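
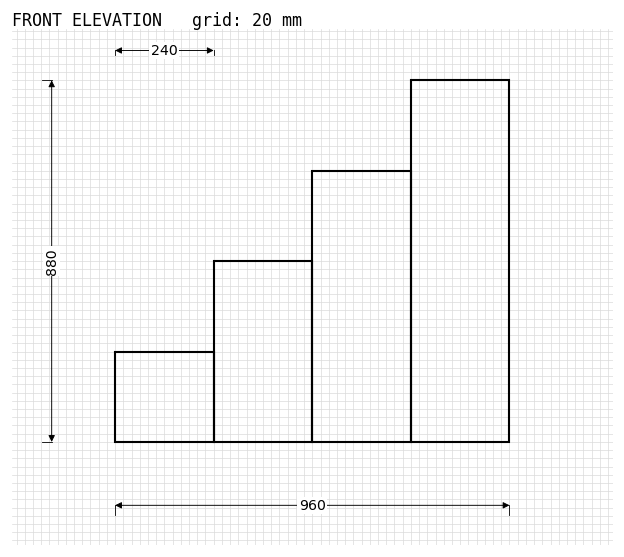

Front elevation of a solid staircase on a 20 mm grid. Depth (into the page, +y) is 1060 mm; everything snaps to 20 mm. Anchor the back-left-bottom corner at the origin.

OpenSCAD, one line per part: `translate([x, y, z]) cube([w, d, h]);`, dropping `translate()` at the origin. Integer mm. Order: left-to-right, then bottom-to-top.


cube([240, 1060, 220]);
translate([240, 0, 0]) cube([240, 1060, 440]);
translate([480, 0, 0]) cube([240, 1060, 660]);
translate([720, 0, 0]) cube([240, 1060, 880]);


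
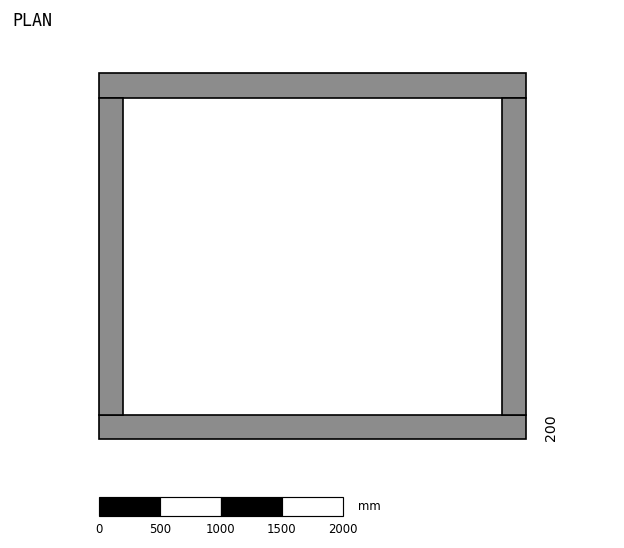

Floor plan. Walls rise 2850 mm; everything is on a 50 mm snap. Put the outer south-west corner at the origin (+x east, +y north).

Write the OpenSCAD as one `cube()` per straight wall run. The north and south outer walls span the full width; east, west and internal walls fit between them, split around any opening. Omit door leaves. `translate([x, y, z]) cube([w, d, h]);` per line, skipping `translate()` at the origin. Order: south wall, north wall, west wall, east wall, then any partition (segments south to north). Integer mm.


cube([3500, 200, 2850]);
translate([0, 2800, 0]) cube([3500, 200, 2850]);
translate([0, 200, 0]) cube([200, 2600, 2850]);
translate([3300, 200, 0]) cube([200, 2600, 2850]);


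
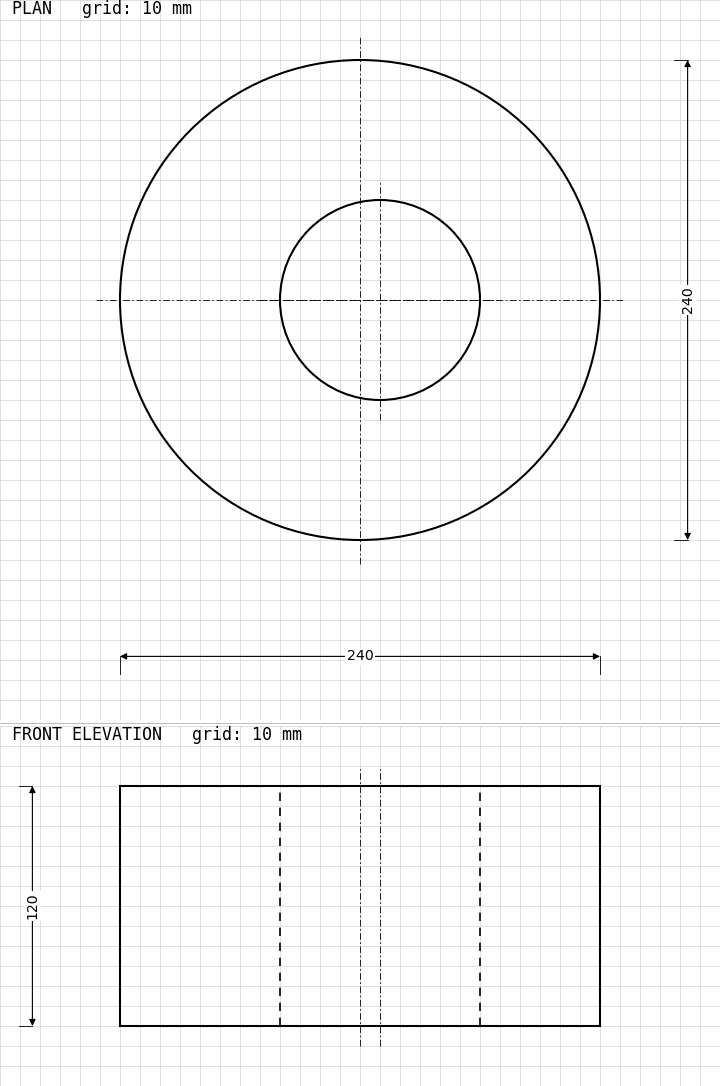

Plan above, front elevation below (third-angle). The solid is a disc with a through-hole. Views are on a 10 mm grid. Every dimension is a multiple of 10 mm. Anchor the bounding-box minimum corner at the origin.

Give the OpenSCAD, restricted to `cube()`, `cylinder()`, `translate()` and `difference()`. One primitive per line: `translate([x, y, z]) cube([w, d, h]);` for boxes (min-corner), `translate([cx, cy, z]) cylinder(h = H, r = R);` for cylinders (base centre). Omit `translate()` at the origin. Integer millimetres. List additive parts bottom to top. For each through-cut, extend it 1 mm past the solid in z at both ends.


difference() {
  translate([120, 120, 0]) cylinder(h = 120, r = 120);
  translate([130, 120, -1]) cylinder(h = 122, r = 50);
}


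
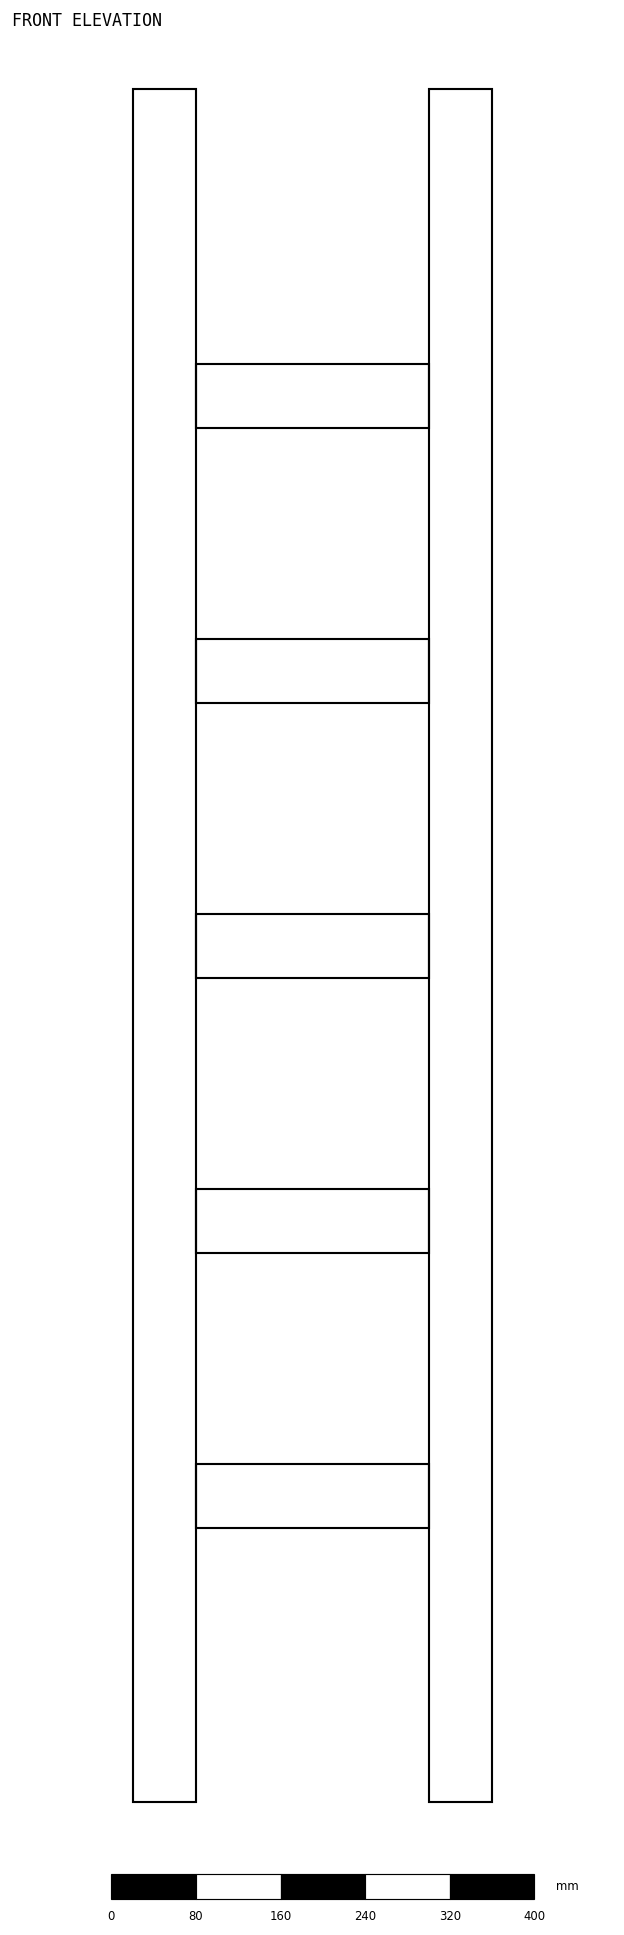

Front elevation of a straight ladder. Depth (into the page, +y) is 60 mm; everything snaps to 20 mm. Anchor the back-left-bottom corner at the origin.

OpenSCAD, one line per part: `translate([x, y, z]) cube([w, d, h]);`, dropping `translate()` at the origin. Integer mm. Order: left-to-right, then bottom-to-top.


cube([60, 60, 1620]);
translate([60, 0, 260]) cube([220, 60, 60]);
translate([60, 0, 520]) cube([220, 60, 60]);
translate([60, 0, 780]) cube([220, 60, 60]);
translate([60, 0, 1040]) cube([220, 60, 60]);
translate([60, 0, 1300]) cube([220, 60, 60]);
translate([280, 0, 0]) cube([60, 60, 1620]);


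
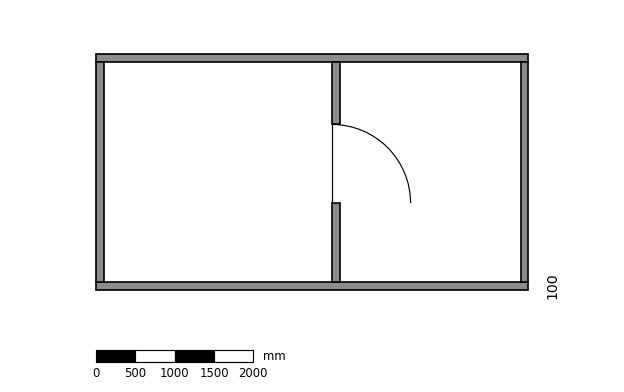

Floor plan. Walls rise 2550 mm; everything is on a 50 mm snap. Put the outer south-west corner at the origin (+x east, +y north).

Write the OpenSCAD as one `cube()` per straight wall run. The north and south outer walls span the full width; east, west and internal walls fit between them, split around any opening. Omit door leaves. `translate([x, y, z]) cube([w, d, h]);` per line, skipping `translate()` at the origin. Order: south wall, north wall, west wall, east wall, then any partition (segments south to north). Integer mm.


cube([5500, 100, 2550]);
translate([0, 2900, 0]) cube([5500, 100, 2550]);
translate([0, 100, 0]) cube([100, 2800, 2550]);
translate([5400, 100, 0]) cube([100, 2800, 2550]);
translate([3000, 100, 0]) cube([100, 1000, 2550]);
translate([3000, 2100, 0]) cube([100, 800, 2550]);


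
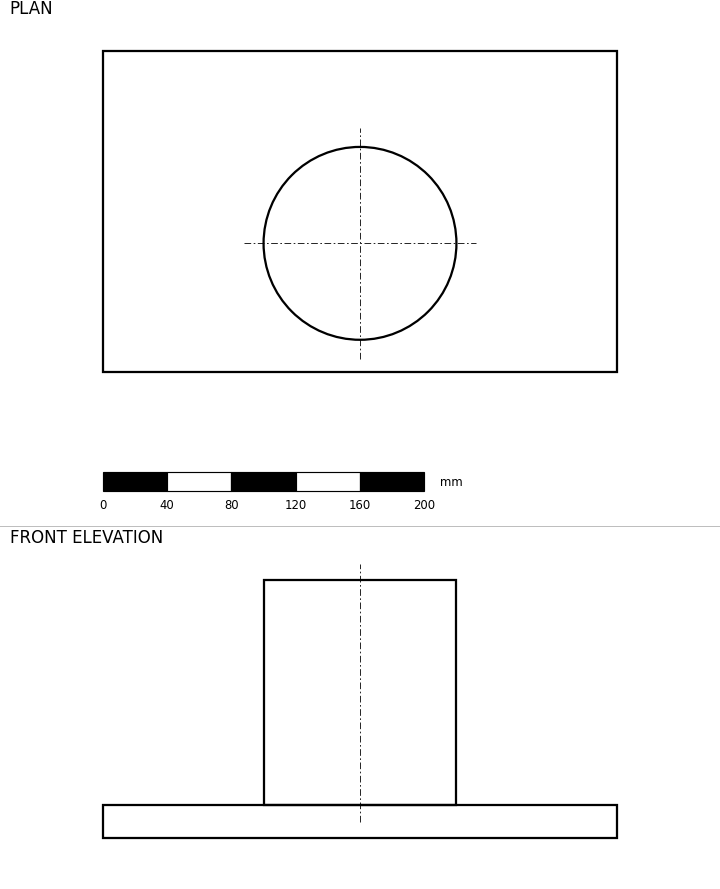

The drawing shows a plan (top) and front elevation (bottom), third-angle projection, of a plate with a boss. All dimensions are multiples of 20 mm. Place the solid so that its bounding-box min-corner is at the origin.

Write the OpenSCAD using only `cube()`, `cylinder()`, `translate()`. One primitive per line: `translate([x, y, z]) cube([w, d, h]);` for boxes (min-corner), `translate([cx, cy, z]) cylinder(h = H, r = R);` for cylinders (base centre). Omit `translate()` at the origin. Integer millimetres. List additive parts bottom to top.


cube([320, 200, 20]);
translate([160, 80, 20]) cylinder(h = 140, r = 60);


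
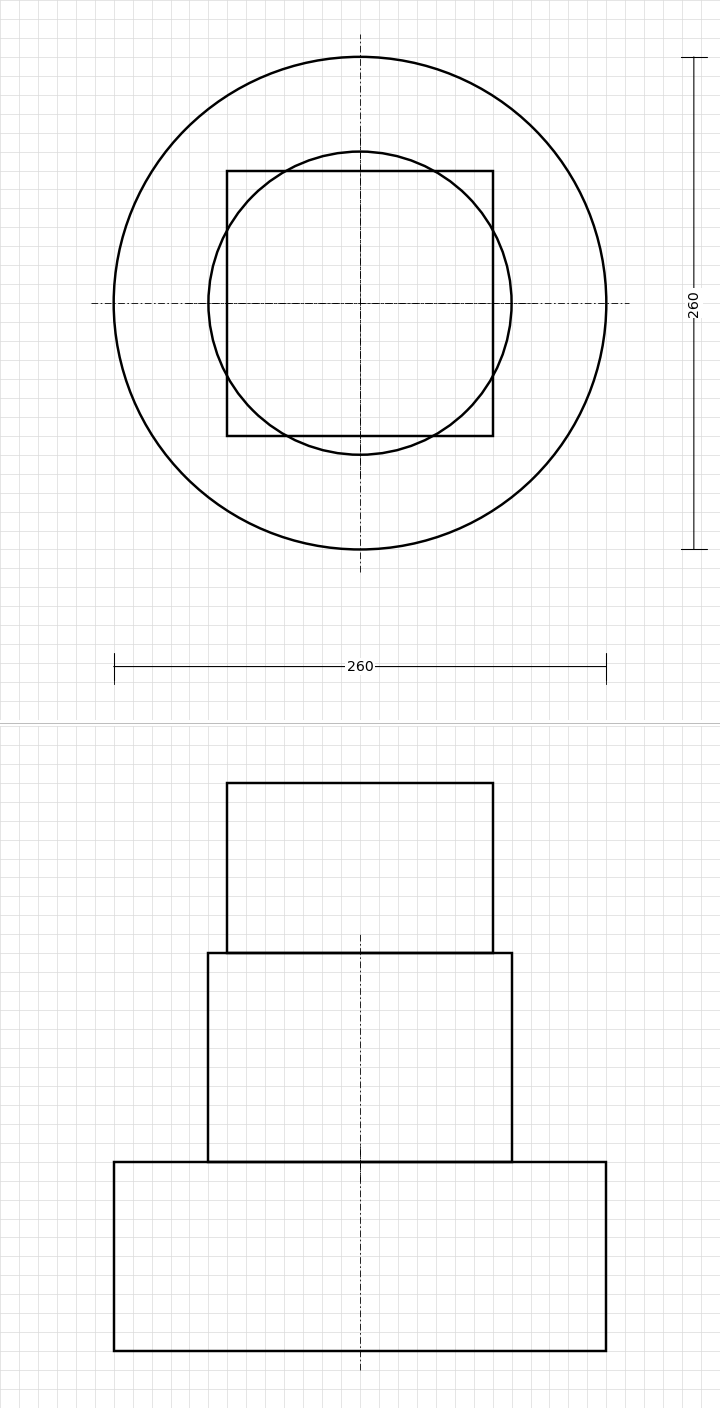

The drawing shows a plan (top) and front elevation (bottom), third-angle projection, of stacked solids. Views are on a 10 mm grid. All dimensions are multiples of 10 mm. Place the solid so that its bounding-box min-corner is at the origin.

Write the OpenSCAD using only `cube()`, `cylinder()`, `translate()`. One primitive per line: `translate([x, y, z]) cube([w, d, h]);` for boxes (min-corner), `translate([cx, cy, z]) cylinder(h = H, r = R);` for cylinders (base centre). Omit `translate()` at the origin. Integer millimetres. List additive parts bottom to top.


translate([130, 130, 0]) cylinder(h = 100, r = 130);
translate([130, 130, 100]) cylinder(h = 110, r = 80);
translate([60, 60, 210]) cube([140, 140, 90]);


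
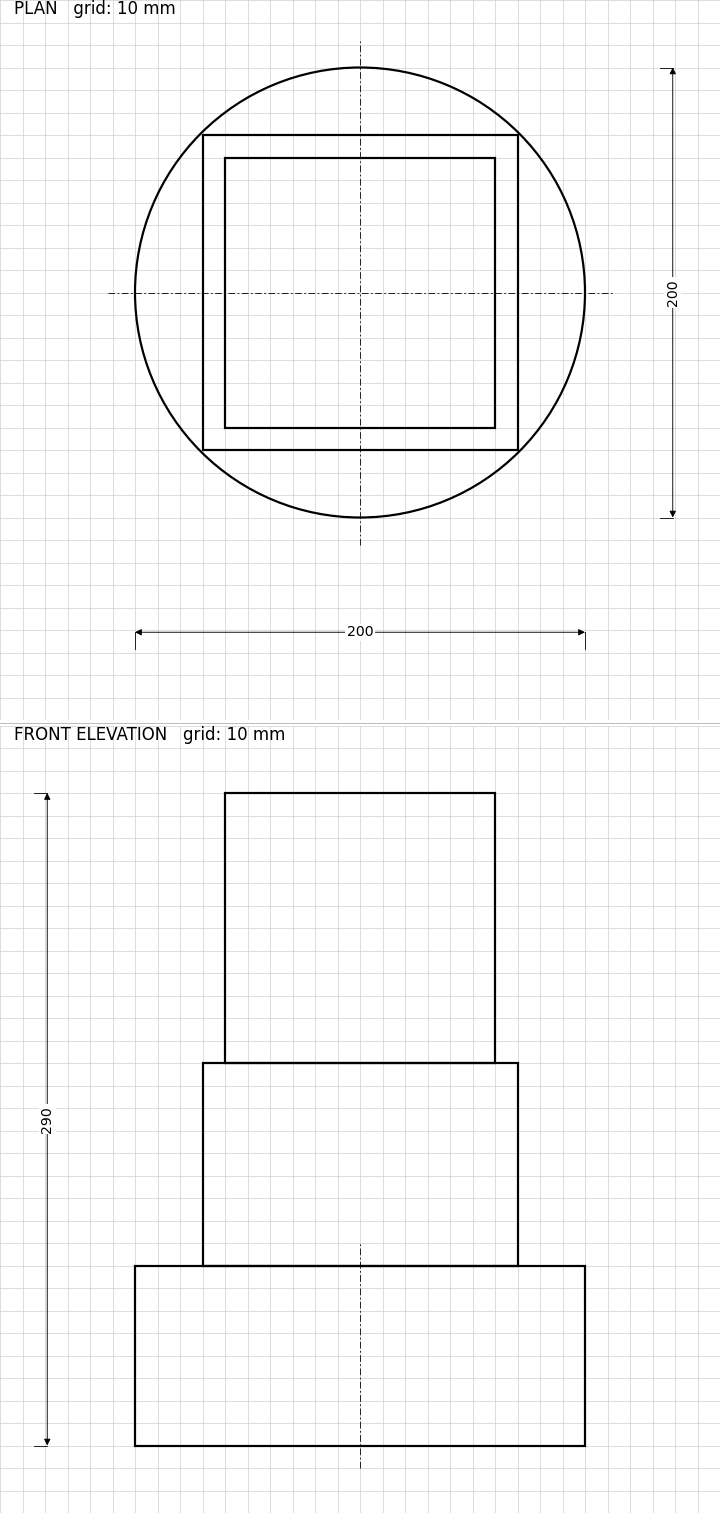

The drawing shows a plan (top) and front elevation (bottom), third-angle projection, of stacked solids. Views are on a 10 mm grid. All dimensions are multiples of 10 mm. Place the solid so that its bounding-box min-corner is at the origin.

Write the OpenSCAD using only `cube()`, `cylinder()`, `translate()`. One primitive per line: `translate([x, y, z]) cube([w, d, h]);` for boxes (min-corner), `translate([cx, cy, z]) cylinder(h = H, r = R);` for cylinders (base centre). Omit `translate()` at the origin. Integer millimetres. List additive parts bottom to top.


translate([100, 100, 0]) cylinder(h = 80, r = 100);
translate([30, 30, 80]) cube([140, 140, 90]);
translate([40, 40, 170]) cube([120, 120, 120]);


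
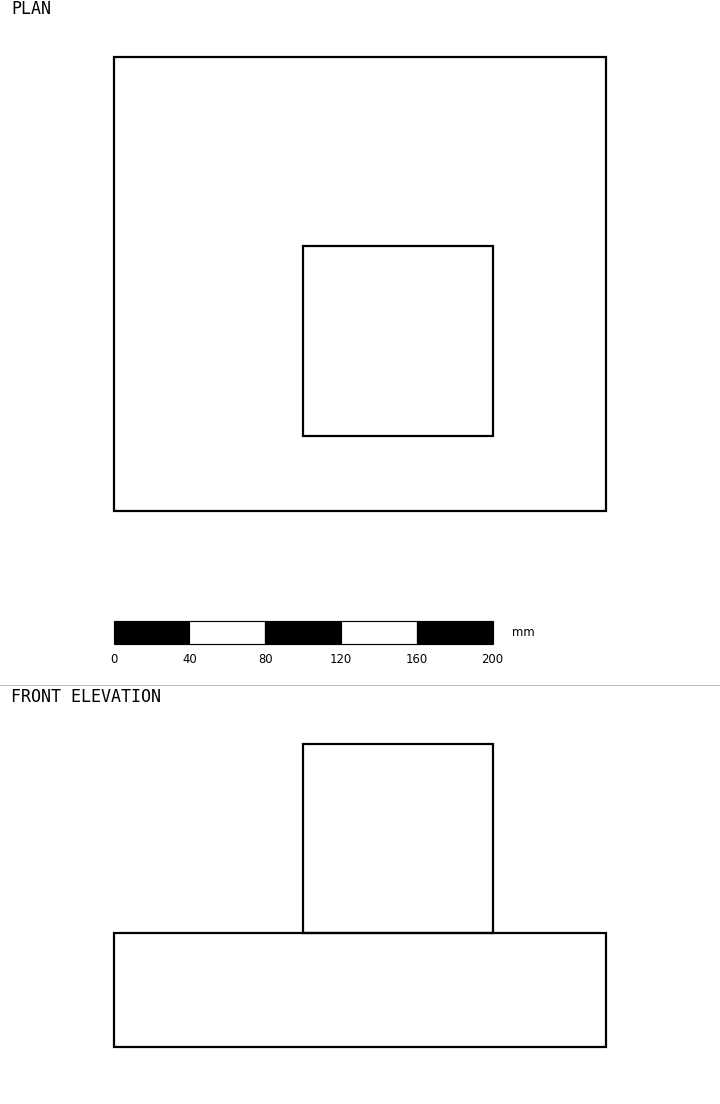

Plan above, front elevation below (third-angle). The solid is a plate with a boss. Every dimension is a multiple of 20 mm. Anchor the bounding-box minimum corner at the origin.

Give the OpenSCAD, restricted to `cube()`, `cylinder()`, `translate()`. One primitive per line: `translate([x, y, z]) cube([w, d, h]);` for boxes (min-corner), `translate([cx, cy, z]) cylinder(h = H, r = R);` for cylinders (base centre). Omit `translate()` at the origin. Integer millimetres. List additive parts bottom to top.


cube([260, 240, 60]);
translate([100, 40, 60]) cube([100, 100, 100]);


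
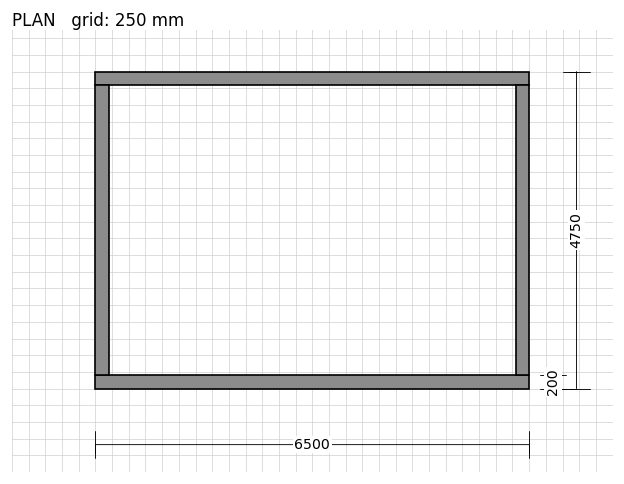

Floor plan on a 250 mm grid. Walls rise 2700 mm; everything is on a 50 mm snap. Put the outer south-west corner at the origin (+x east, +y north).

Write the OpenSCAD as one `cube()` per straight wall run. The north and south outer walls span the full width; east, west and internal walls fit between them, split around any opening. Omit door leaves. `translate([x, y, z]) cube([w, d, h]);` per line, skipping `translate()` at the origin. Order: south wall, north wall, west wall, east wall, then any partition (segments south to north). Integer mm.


cube([6500, 200, 2700]);
translate([0, 4550, 0]) cube([6500, 200, 2700]);
translate([0, 200, 0]) cube([200, 4350, 2700]);
translate([6300, 200, 0]) cube([200, 4350, 2700]);


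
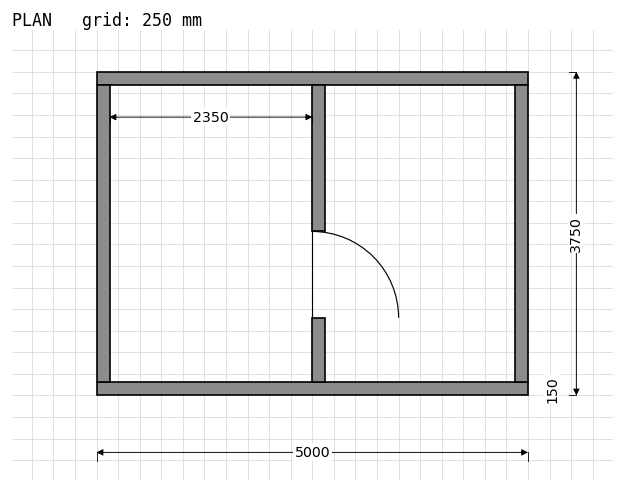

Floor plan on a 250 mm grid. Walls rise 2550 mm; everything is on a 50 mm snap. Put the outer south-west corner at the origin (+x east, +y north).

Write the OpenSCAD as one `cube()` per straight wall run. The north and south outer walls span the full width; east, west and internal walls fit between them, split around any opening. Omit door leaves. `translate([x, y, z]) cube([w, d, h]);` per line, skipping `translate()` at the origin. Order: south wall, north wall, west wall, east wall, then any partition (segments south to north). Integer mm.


cube([5000, 150, 2550]);
translate([0, 3600, 0]) cube([5000, 150, 2550]);
translate([0, 150, 0]) cube([150, 3450, 2550]);
translate([4850, 150, 0]) cube([150, 3450, 2550]);
translate([2500, 150, 0]) cube([150, 750, 2550]);
translate([2500, 1900, 0]) cube([150, 1700, 2550]);


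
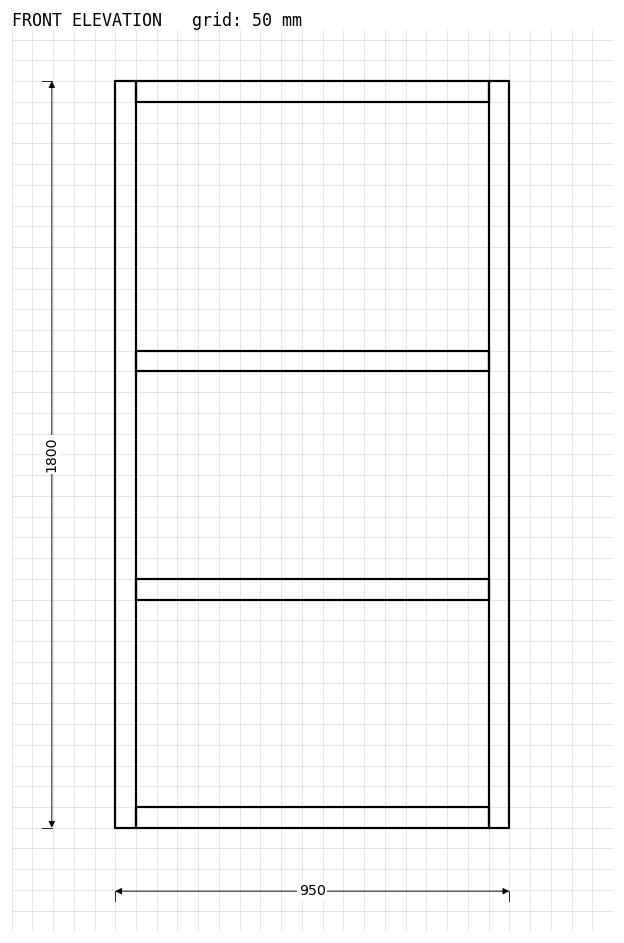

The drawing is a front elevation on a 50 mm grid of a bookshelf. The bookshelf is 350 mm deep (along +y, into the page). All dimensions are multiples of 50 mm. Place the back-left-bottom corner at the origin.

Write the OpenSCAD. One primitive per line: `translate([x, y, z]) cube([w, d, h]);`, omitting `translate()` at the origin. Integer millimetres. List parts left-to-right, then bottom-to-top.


cube([50, 350, 1800]);
translate([50, 0, 0]) cube([850, 350, 50]);
translate([50, 0, 550]) cube([850, 350, 50]);
translate([50, 0, 1100]) cube([850, 350, 50]);
translate([50, 0, 1750]) cube([850, 350, 50]);
translate([900, 0, 0]) cube([50, 350, 1800]);


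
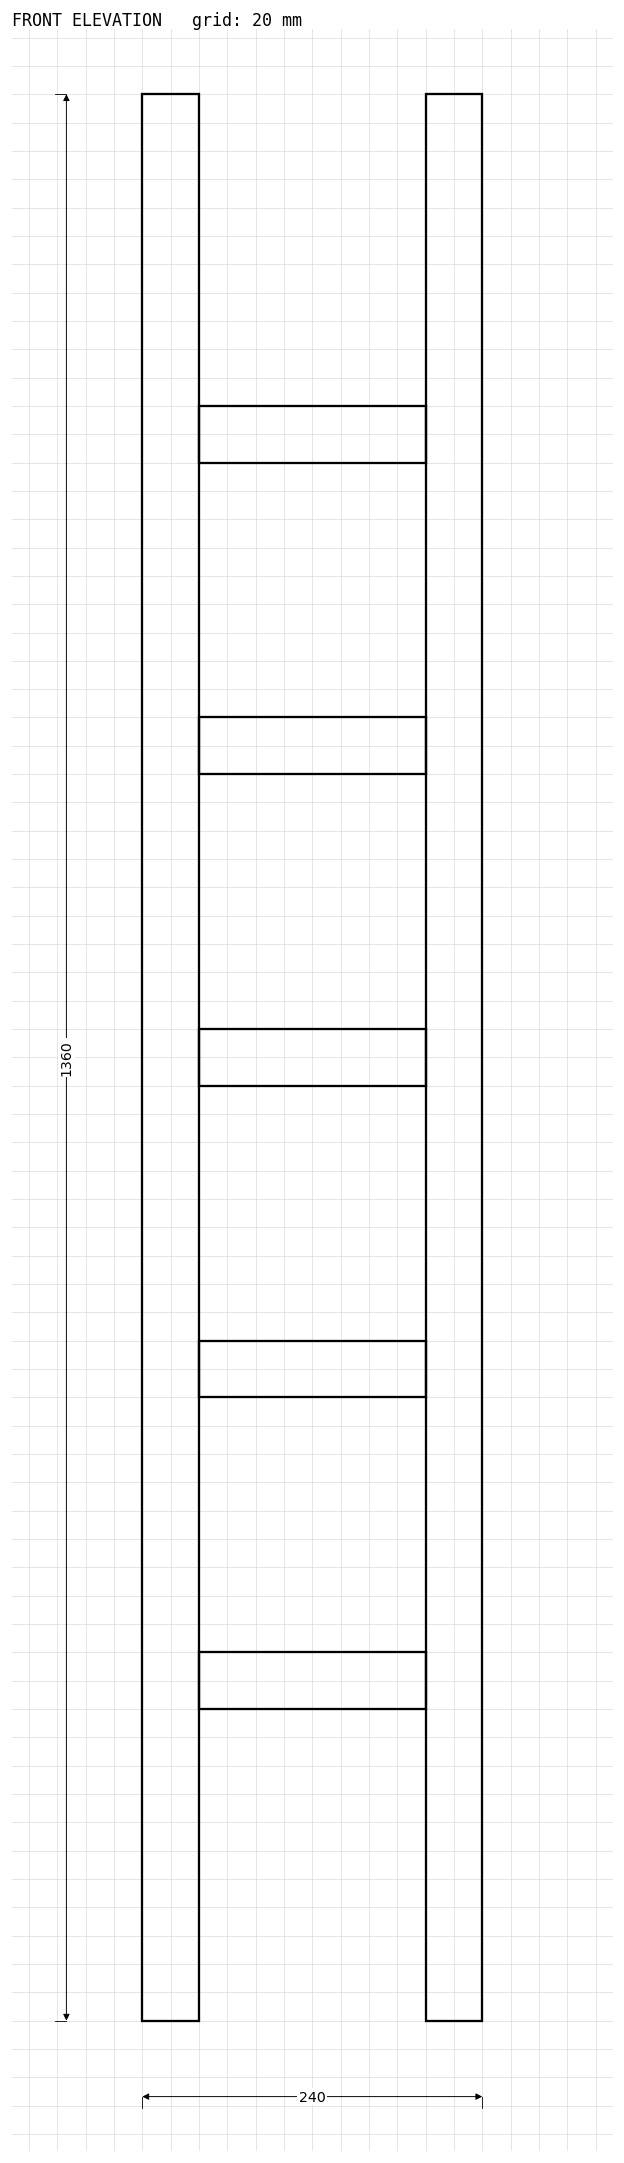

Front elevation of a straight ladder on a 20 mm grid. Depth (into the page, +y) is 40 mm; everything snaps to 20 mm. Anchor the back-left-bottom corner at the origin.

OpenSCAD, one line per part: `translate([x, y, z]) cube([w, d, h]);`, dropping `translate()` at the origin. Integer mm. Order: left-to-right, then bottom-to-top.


cube([40, 40, 1360]);
translate([40, 0, 220]) cube([160, 40, 40]);
translate([40, 0, 440]) cube([160, 40, 40]);
translate([40, 0, 660]) cube([160, 40, 40]);
translate([40, 0, 880]) cube([160, 40, 40]);
translate([40, 0, 1100]) cube([160, 40, 40]);
translate([200, 0, 0]) cube([40, 40, 1360]);


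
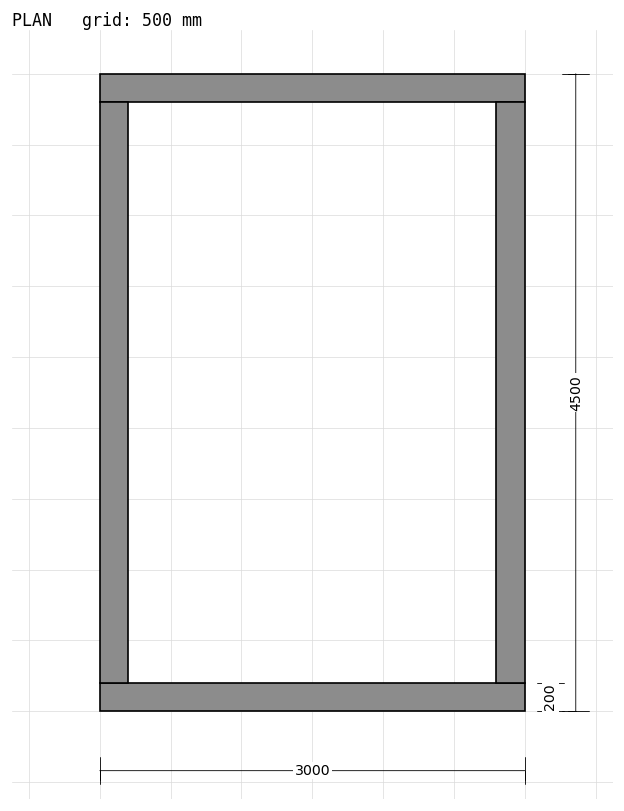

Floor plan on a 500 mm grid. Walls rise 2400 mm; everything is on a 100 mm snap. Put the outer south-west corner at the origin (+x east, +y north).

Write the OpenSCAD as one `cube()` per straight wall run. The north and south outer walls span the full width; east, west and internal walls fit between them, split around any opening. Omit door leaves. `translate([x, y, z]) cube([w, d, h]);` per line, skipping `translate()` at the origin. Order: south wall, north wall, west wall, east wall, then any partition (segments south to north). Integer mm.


cube([3000, 200, 2400]);
translate([0, 4300, 0]) cube([3000, 200, 2400]);
translate([0, 200, 0]) cube([200, 4100, 2400]);
translate([2800, 200, 0]) cube([200, 4100, 2400]);


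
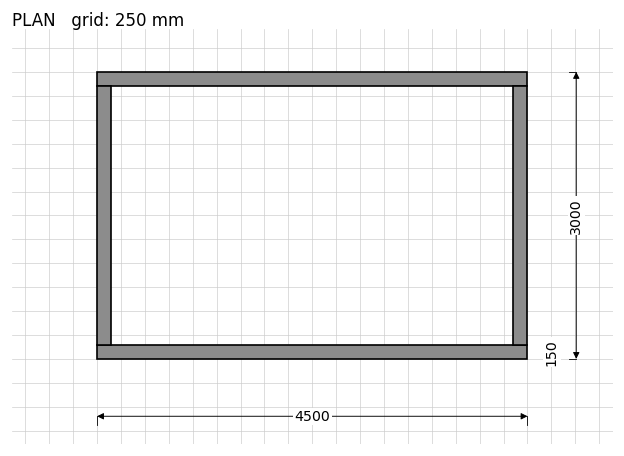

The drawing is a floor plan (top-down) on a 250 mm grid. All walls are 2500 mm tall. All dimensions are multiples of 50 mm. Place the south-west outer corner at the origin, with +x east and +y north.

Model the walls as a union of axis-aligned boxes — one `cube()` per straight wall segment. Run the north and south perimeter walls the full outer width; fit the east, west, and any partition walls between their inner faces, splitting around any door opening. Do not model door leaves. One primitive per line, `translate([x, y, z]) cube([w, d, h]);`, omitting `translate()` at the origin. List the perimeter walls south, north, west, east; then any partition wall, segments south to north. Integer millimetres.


cube([4500, 150, 2500]);
translate([0, 2850, 0]) cube([4500, 150, 2500]);
translate([0, 150, 0]) cube([150, 2700, 2500]);
translate([4350, 150, 0]) cube([150, 2700, 2500]);


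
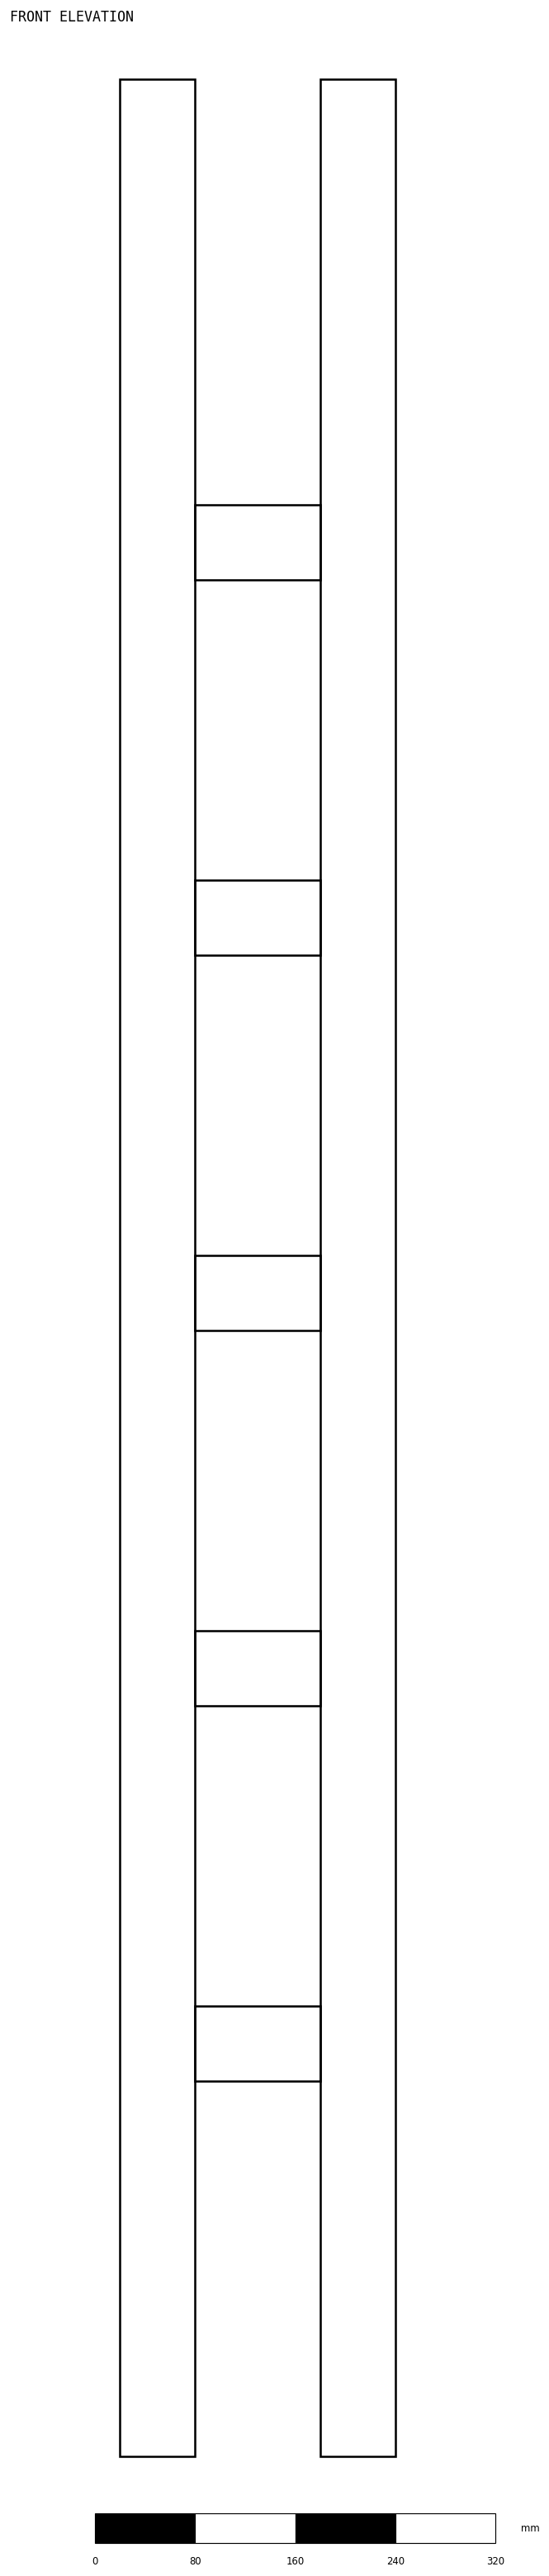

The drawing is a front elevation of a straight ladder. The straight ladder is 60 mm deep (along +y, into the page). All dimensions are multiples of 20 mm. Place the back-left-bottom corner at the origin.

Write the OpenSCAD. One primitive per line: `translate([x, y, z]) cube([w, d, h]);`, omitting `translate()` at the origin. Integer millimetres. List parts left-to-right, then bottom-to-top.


cube([60, 60, 1900]);
translate([60, 0, 300]) cube([100, 60, 60]);
translate([60, 0, 600]) cube([100, 60, 60]);
translate([60, 0, 900]) cube([100, 60, 60]);
translate([60, 0, 1200]) cube([100, 60, 60]);
translate([60, 0, 1500]) cube([100, 60, 60]);
translate([160, 0, 0]) cube([60, 60, 1900]);


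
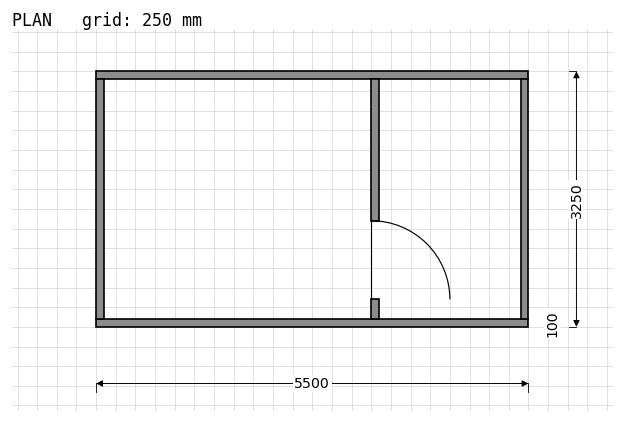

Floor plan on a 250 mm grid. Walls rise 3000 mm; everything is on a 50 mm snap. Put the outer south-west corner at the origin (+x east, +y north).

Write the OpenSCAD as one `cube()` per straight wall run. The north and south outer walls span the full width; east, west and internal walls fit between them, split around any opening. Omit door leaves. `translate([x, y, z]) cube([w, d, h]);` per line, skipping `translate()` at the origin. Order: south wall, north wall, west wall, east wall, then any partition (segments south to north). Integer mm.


cube([5500, 100, 3000]);
translate([0, 3150, 0]) cube([5500, 100, 3000]);
translate([0, 100, 0]) cube([100, 3050, 3000]);
translate([5400, 100, 0]) cube([100, 3050, 3000]);
translate([3500, 100, 0]) cube([100, 250, 3000]);
translate([3500, 1350, 0]) cube([100, 1800, 3000]);


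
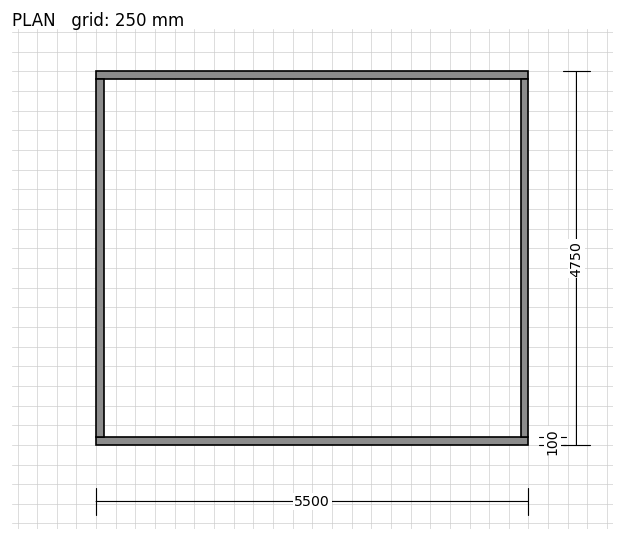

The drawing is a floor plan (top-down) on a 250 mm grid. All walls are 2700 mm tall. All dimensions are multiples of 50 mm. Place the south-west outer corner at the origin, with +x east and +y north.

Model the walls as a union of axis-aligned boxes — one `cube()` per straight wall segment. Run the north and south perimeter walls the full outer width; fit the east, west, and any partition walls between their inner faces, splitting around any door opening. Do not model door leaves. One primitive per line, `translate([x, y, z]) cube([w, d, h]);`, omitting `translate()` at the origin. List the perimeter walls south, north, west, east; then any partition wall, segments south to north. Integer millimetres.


cube([5500, 100, 2700]);
translate([0, 4650, 0]) cube([5500, 100, 2700]);
translate([0, 100, 0]) cube([100, 4550, 2700]);
translate([5400, 100, 0]) cube([100, 4550, 2700]);


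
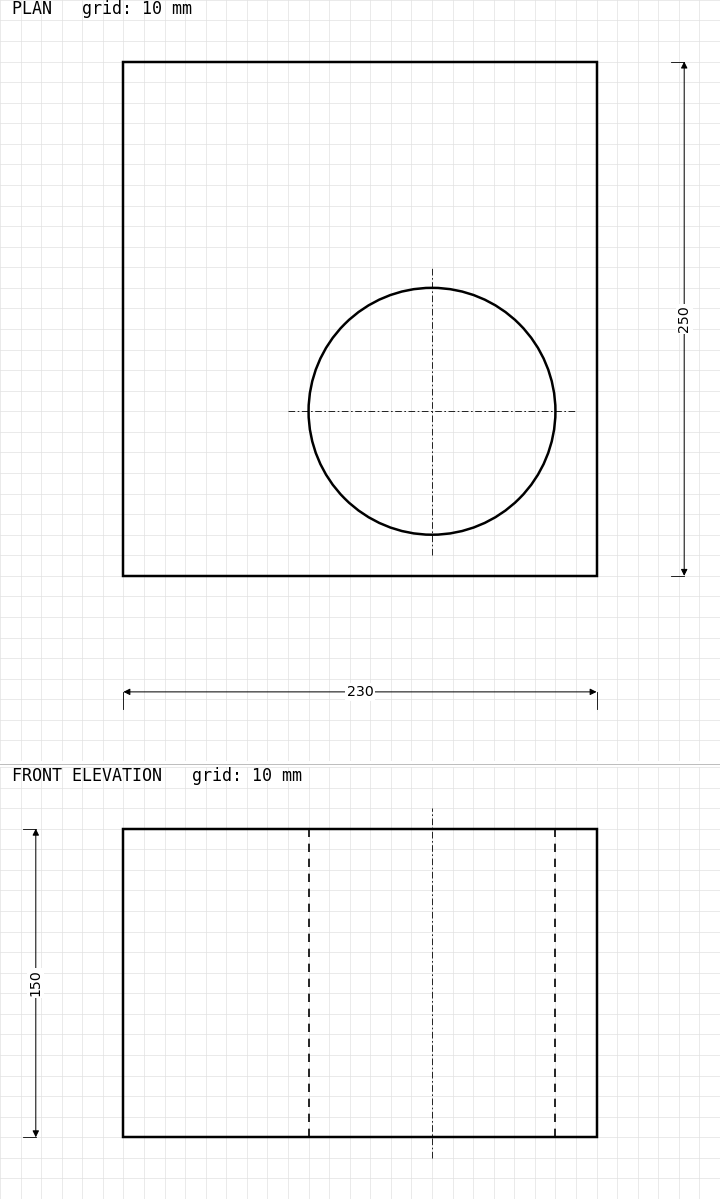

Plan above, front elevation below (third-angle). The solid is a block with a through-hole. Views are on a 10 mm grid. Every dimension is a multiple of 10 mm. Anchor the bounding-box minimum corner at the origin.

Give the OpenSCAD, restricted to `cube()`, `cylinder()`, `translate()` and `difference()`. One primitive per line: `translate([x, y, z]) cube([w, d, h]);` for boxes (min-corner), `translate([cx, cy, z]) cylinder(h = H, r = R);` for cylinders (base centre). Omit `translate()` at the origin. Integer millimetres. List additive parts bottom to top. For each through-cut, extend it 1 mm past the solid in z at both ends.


difference() {
  cube([230, 250, 150]);
  translate([150, 80, -1]) cylinder(h = 152, r = 60);
}


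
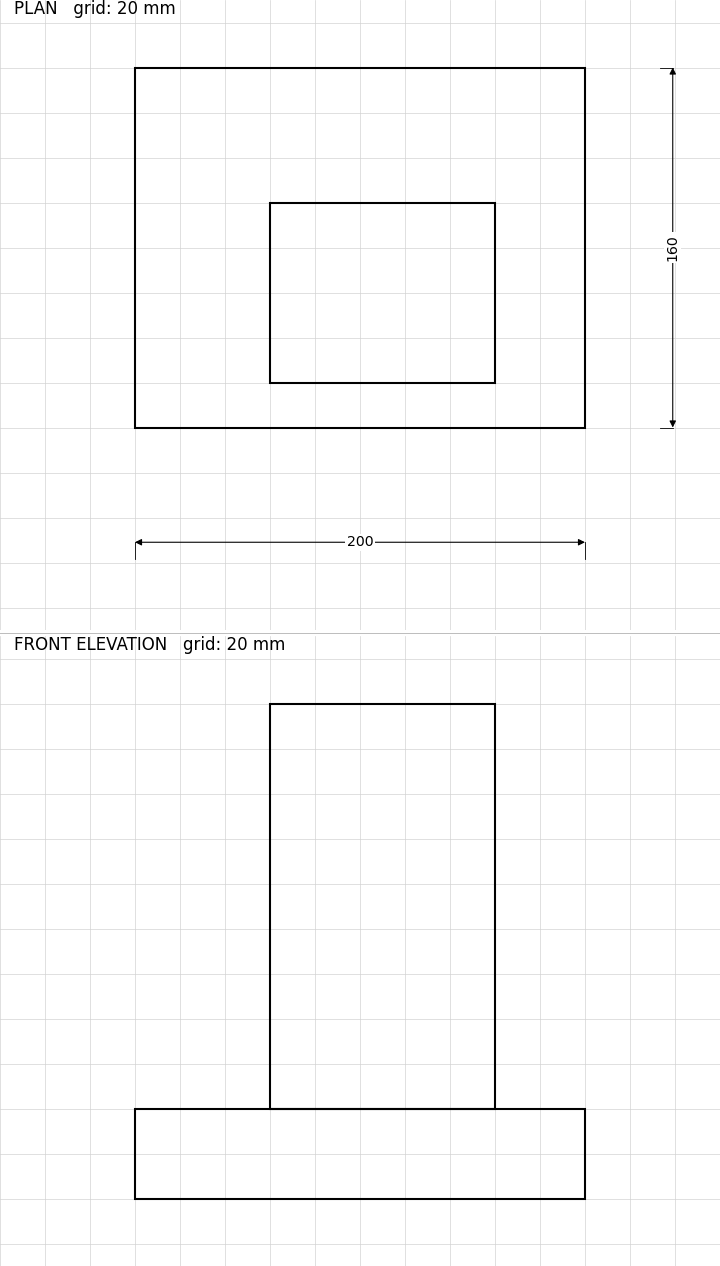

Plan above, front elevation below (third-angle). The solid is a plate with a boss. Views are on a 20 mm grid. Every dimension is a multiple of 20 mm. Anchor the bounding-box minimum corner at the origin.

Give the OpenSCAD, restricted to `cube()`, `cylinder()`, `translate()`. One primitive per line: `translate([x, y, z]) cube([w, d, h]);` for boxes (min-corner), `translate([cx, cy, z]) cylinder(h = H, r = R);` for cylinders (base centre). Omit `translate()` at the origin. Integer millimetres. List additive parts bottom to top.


cube([200, 160, 40]);
translate([60, 20, 40]) cube([100, 80, 180]);


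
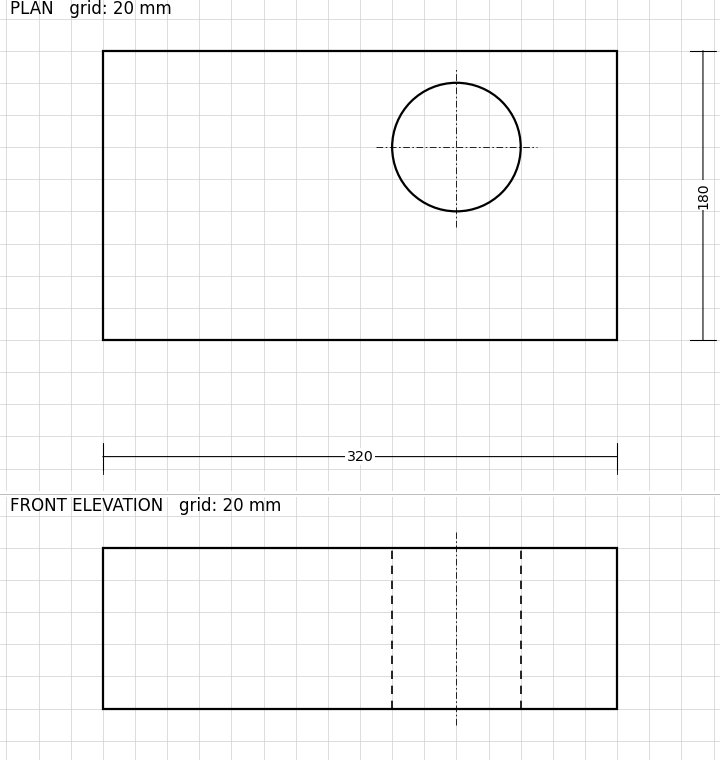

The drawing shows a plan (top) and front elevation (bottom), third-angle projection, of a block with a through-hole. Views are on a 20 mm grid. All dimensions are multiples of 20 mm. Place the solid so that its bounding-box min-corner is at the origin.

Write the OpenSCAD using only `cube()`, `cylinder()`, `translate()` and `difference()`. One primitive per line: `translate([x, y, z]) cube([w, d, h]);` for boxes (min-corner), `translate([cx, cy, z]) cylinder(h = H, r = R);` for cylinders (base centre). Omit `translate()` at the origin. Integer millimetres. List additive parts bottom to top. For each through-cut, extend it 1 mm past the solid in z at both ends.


difference() {
  cube([320, 180, 100]);
  translate([220, 120, -1]) cylinder(h = 102, r = 40);
}


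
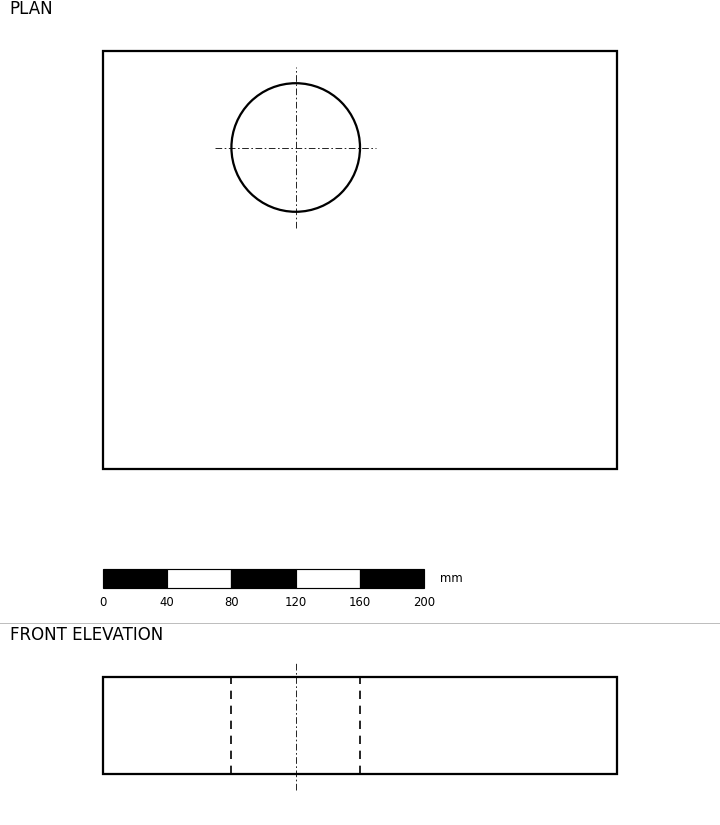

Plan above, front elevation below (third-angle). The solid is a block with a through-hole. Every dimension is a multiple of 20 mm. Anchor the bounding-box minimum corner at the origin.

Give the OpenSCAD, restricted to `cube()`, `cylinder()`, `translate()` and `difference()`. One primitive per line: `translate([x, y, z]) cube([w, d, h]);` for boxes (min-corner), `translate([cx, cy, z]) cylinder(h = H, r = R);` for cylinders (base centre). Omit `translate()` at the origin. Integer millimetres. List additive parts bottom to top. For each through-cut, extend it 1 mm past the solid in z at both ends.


difference() {
  cube([320, 260, 60]);
  translate([120, 200, -1]) cylinder(h = 62, r = 40);
}


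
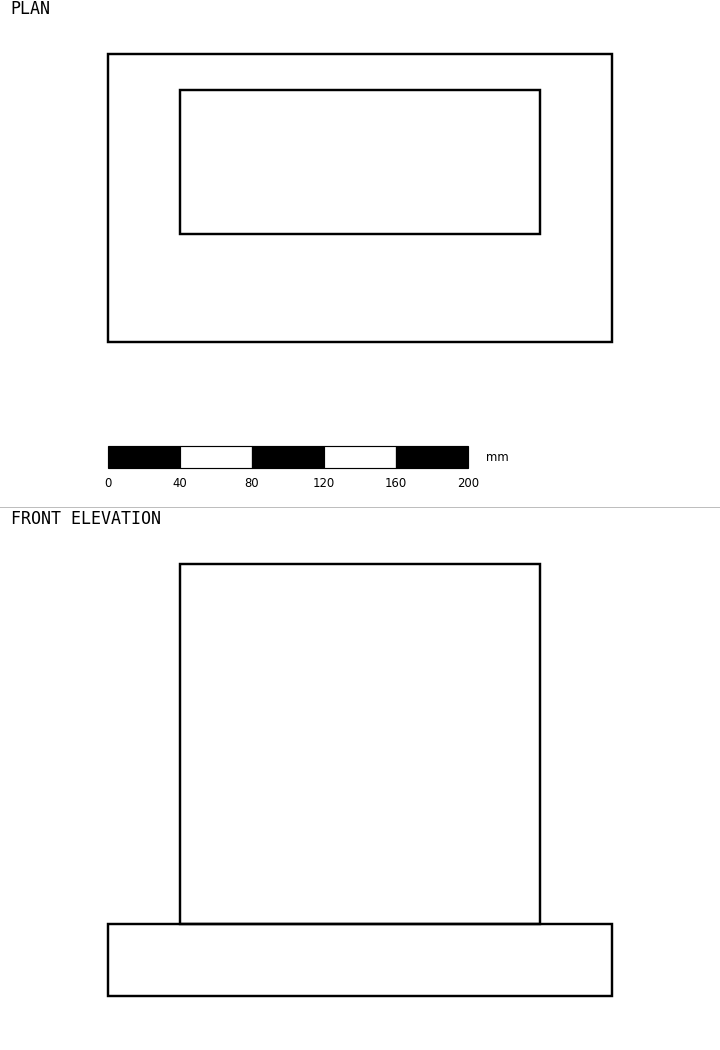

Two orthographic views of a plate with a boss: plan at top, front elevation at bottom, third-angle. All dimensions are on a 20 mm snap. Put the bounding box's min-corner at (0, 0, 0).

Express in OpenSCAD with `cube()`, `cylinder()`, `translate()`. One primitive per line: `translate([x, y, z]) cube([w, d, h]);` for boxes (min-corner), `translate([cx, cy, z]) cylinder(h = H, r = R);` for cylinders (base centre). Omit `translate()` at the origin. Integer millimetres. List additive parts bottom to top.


cube([280, 160, 40]);
translate([40, 60, 40]) cube([200, 80, 200]);


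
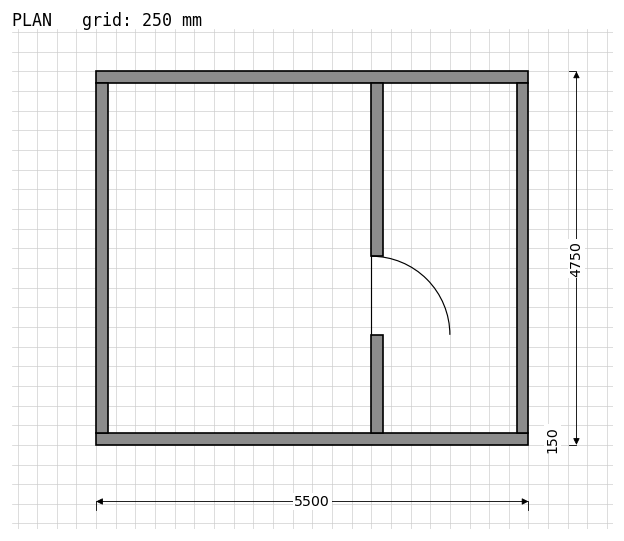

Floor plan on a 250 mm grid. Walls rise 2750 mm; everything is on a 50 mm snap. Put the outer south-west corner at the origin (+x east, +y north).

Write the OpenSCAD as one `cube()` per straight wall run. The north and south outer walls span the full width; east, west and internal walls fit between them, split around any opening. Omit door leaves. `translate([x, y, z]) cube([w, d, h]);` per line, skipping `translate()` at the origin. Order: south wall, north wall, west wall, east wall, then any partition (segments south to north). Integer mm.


cube([5500, 150, 2750]);
translate([0, 4600, 0]) cube([5500, 150, 2750]);
translate([0, 150, 0]) cube([150, 4450, 2750]);
translate([5350, 150, 0]) cube([150, 4450, 2750]);
translate([3500, 150, 0]) cube([150, 1250, 2750]);
translate([3500, 2400, 0]) cube([150, 2200, 2750]);


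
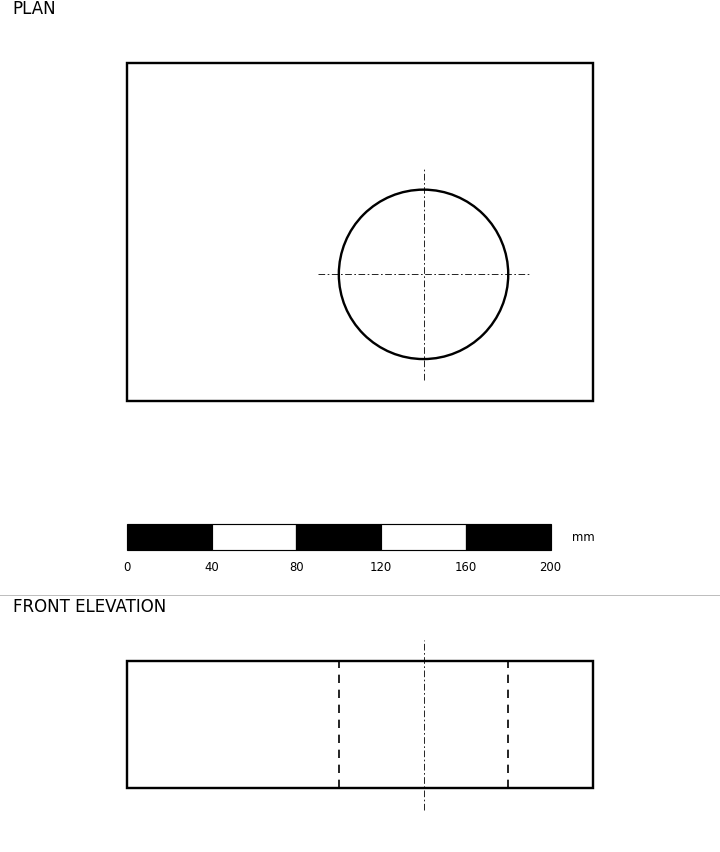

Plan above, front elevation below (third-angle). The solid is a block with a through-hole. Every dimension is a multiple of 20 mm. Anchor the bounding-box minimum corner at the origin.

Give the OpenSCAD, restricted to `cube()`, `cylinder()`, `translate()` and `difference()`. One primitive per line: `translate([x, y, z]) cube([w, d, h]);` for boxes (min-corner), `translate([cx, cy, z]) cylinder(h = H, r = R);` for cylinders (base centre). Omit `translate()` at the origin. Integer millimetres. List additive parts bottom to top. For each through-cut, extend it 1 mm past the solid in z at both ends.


difference() {
  cube([220, 160, 60]);
  translate([140, 60, -1]) cylinder(h = 62, r = 40);
}


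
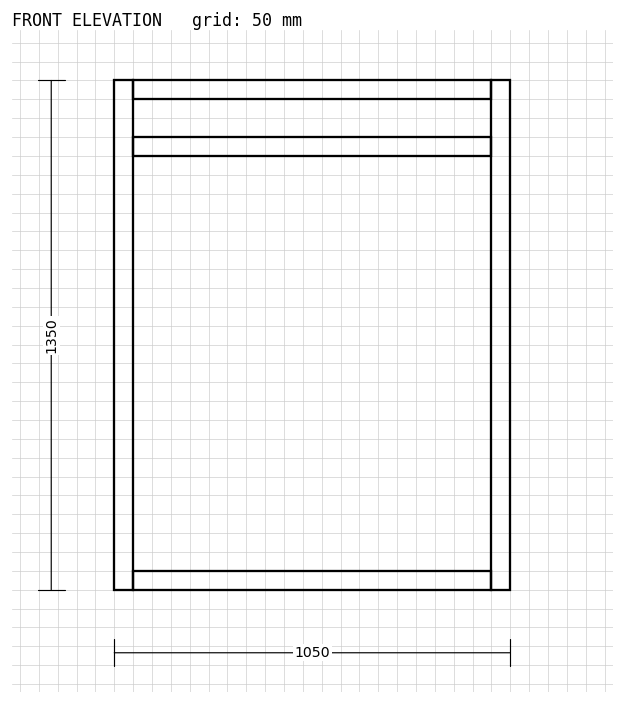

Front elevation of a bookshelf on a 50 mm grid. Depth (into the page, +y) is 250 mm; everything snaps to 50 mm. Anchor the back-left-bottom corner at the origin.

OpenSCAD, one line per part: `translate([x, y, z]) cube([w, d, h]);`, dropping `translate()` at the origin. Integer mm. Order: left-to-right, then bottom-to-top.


cube([50, 250, 1350]);
translate([50, 0, 0]) cube([950, 250, 50]);
translate([50, 0, 1150]) cube([950, 250, 50]);
translate([50, 0, 1300]) cube([950, 250, 50]);
translate([1000, 0, 0]) cube([50, 250, 1350]);


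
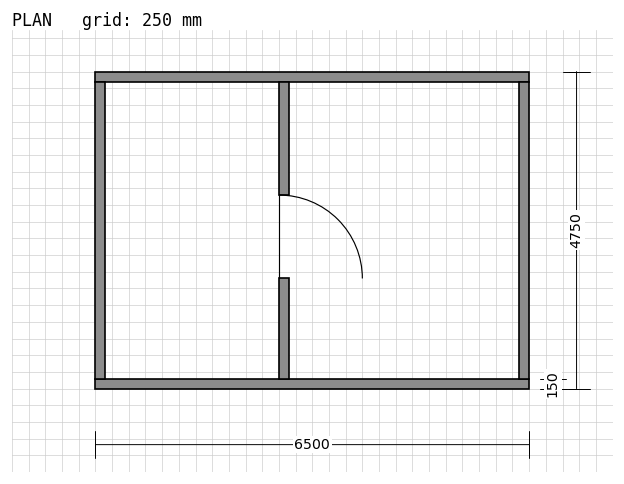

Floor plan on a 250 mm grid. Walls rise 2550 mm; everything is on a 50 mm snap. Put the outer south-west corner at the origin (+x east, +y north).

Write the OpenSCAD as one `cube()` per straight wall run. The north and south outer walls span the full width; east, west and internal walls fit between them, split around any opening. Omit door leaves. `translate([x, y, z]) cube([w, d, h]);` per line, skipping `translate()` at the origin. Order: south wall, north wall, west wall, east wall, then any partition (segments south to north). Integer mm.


cube([6500, 150, 2550]);
translate([0, 4600, 0]) cube([6500, 150, 2550]);
translate([0, 150, 0]) cube([150, 4450, 2550]);
translate([6350, 150, 0]) cube([150, 4450, 2550]);
translate([2750, 150, 0]) cube([150, 1500, 2550]);
translate([2750, 2900, 0]) cube([150, 1700, 2550]);


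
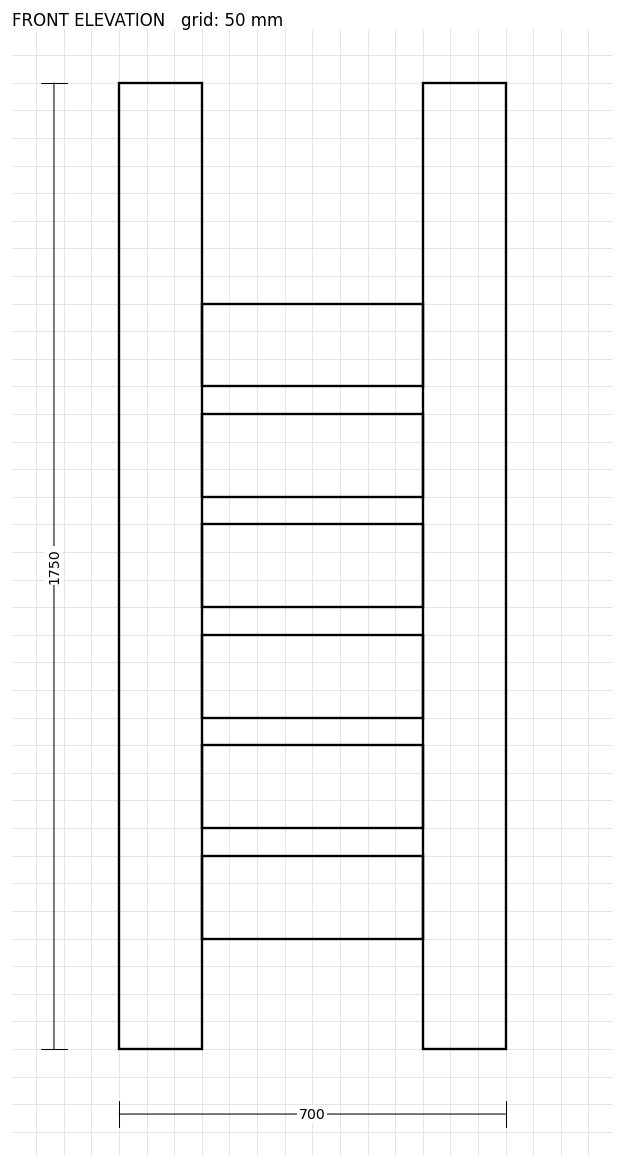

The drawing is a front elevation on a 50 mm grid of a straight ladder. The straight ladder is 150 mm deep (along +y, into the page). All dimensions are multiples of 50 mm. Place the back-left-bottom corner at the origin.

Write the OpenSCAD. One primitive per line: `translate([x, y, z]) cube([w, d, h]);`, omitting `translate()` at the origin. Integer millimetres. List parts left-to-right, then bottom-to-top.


cube([150, 150, 1750]);
translate([150, 0, 200]) cube([400, 150, 150]);
translate([150, 0, 400]) cube([400, 150, 150]);
translate([150, 0, 600]) cube([400, 150, 150]);
translate([150, 0, 800]) cube([400, 150, 150]);
translate([150, 0, 1000]) cube([400, 150, 150]);
translate([150, 0, 1200]) cube([400, 150, 150]);
translate([550, 0, 0]) cube([150, 150, 1750]);


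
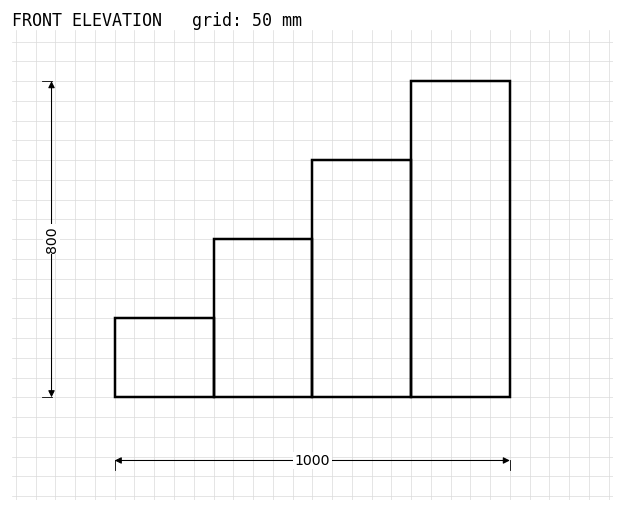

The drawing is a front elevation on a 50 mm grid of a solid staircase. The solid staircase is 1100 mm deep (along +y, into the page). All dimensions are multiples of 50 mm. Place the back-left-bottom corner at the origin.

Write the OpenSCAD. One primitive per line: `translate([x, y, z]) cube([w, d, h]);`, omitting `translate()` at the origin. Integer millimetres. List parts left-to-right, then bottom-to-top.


cube([250, 1100, 200]);
translate([250, 0, 0]) cube([250, 1100, 400]);
translate([500, 0, 0]) cube([250, 1100, 600]);
translate([750, 0, 0]) cube([250, 1100, 800]);


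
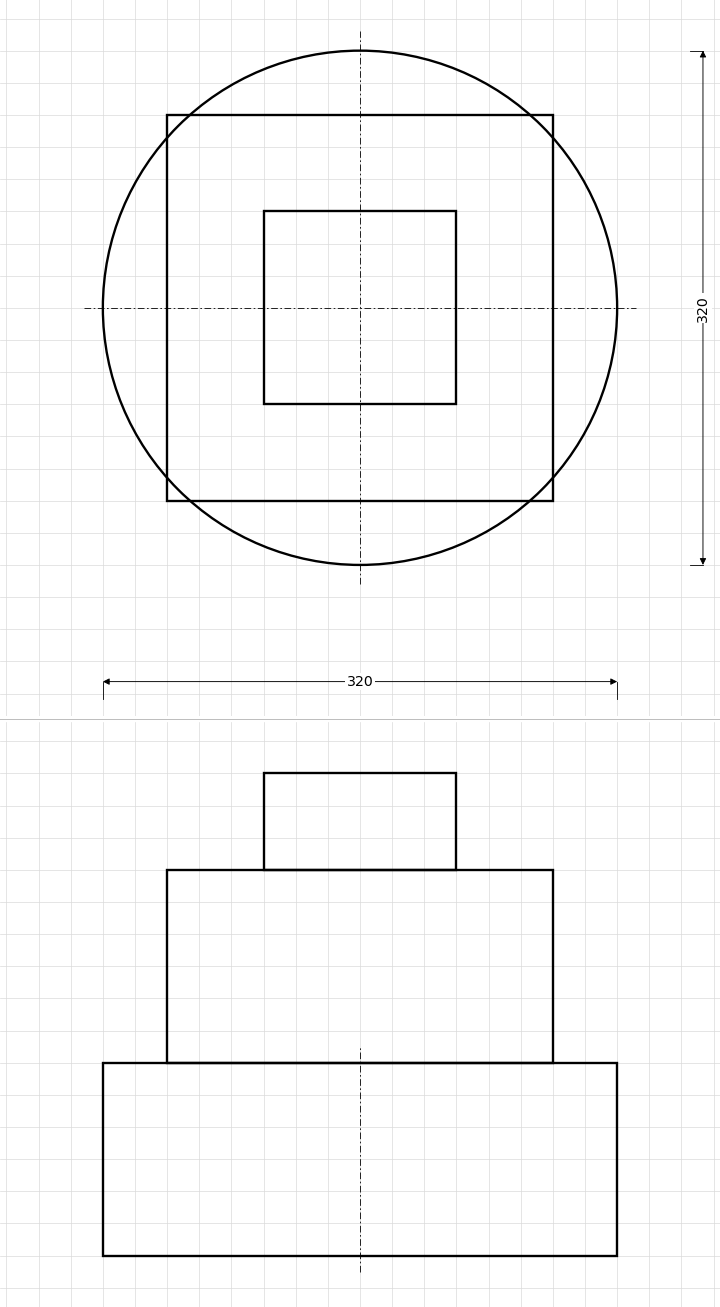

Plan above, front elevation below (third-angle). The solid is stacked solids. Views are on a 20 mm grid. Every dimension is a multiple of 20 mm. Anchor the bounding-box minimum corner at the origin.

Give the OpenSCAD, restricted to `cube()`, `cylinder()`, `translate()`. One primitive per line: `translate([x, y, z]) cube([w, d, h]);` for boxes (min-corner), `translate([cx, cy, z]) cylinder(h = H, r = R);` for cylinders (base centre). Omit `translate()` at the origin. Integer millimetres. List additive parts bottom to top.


translate([160, 160, 0]) cylinder(h = 120, r = 160);
translate([40, 40, 120]) cube([240, 240, 120]);
translate([100, 100, 240]) cube([120, 120, 60]);


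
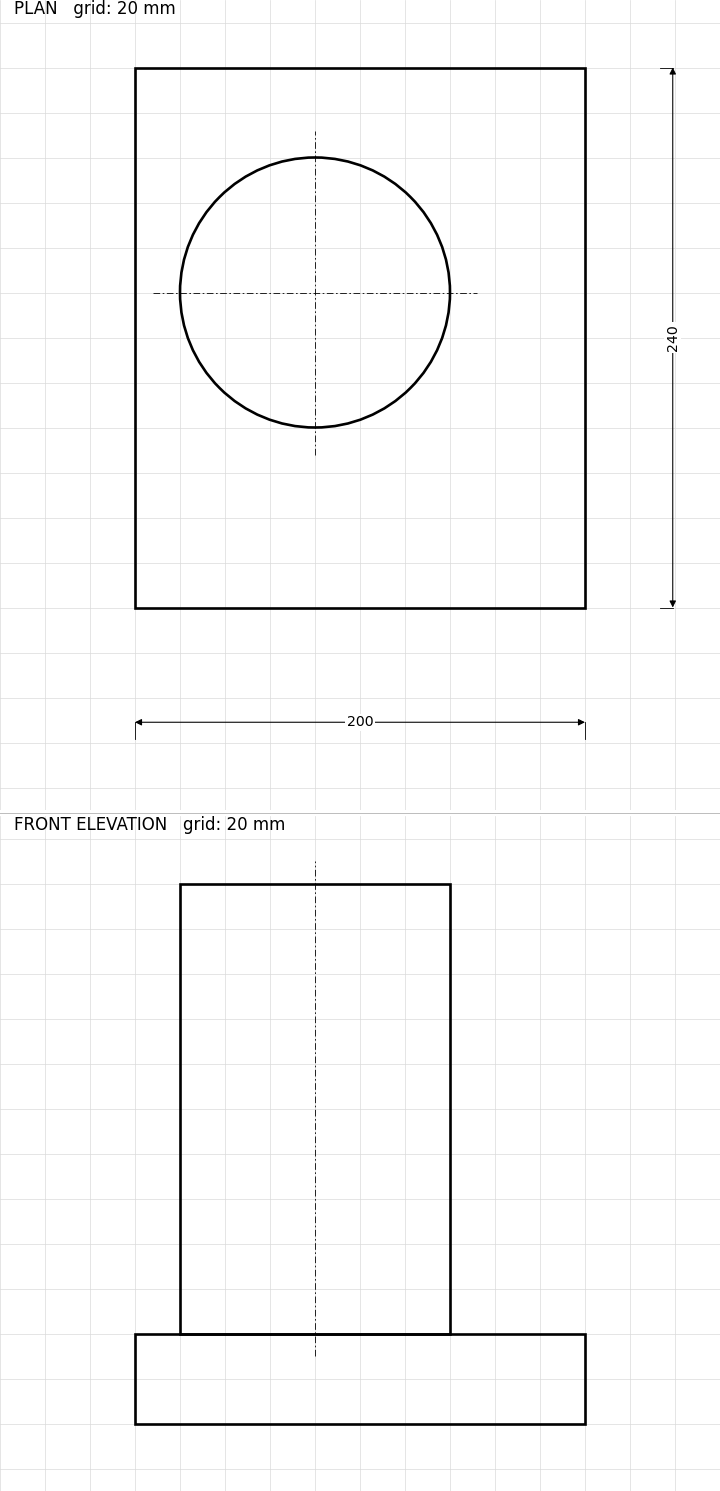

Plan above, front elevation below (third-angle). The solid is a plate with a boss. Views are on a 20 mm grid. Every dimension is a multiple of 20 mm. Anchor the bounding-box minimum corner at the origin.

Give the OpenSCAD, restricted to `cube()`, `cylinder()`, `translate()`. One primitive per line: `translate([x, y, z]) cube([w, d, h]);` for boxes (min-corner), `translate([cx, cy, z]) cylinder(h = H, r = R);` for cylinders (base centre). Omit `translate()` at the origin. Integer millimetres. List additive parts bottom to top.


cube([200, 240, 40]);
translate([80, 140, 40]) cylinder(h = 200, r = 60);


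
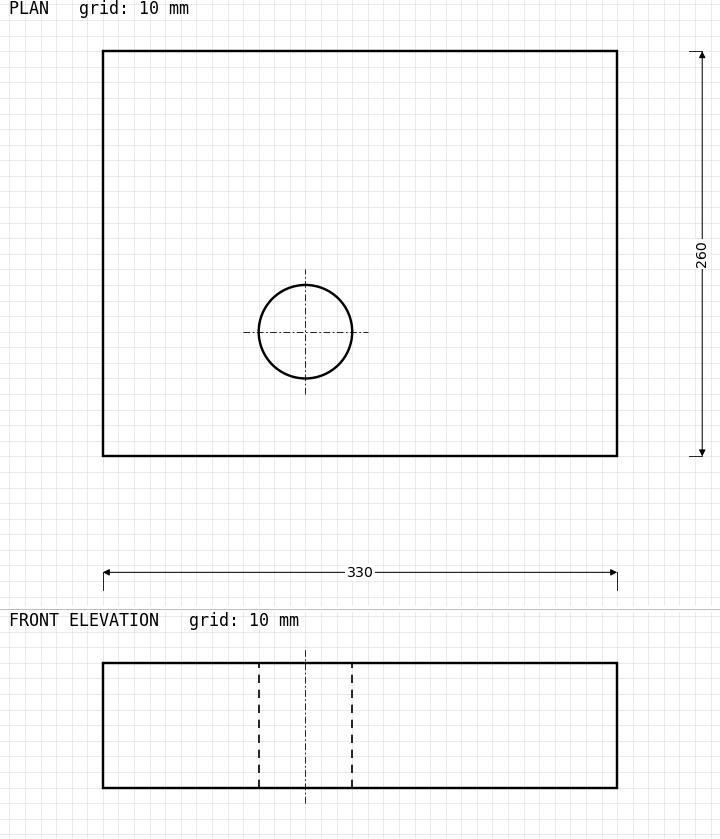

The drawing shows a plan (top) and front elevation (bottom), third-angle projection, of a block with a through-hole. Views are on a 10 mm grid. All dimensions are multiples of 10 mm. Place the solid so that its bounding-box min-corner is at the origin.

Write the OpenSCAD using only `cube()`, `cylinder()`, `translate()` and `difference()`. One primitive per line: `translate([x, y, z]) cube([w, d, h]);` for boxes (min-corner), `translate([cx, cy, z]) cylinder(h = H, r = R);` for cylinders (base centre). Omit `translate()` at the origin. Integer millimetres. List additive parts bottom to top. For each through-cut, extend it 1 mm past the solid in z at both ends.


difference() {
  cube([330, 260, 80]);
  translate([130, 80, -1]) cylinder(h = 82, r = 30);
}


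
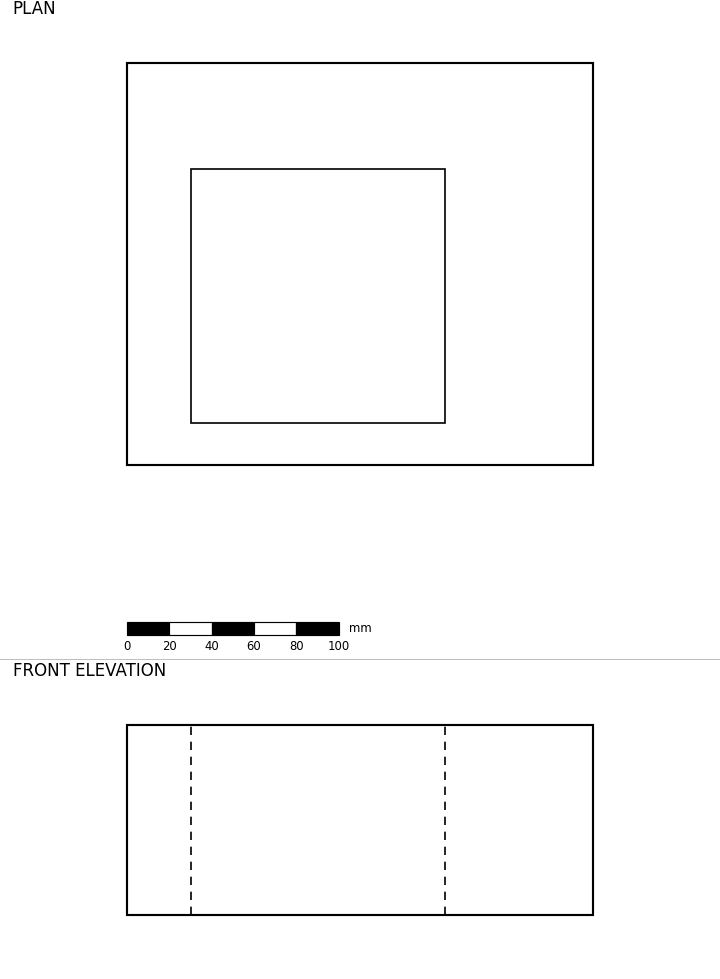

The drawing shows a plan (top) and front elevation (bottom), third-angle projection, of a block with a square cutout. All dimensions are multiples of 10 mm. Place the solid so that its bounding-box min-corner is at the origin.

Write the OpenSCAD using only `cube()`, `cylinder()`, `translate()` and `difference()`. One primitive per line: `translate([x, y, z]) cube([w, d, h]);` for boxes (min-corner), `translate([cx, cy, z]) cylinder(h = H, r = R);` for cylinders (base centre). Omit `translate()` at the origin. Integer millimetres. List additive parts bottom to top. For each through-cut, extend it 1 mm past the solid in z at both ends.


difference() {
  cube([220, 190, 90]);
  translate([30, 20, -1]) cube([120, 120, 92]);
}


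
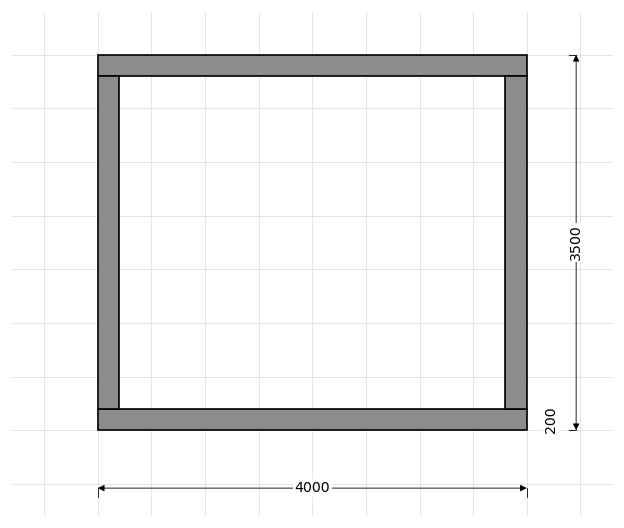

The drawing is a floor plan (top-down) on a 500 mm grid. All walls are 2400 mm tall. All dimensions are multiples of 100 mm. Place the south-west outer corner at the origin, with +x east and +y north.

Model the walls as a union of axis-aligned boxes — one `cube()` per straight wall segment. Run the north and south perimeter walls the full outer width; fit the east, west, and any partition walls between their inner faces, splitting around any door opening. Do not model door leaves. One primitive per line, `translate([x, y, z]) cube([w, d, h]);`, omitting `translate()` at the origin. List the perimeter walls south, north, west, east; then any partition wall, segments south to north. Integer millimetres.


cube([4000, 200, 2400]);
translate([0, 3300, 0]) cube([4000, 200, 2400]);
translate([0, 200, 0]) cube([200, 3100, 2400]);
translate([3800, 200, 0]) cube([200, 3100, 2400]);


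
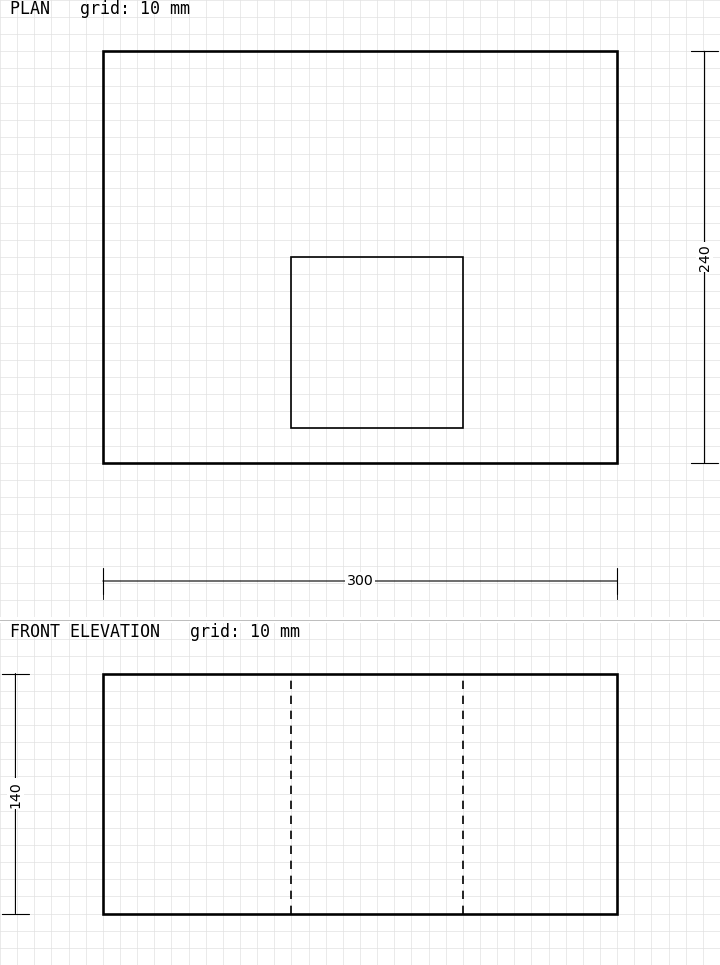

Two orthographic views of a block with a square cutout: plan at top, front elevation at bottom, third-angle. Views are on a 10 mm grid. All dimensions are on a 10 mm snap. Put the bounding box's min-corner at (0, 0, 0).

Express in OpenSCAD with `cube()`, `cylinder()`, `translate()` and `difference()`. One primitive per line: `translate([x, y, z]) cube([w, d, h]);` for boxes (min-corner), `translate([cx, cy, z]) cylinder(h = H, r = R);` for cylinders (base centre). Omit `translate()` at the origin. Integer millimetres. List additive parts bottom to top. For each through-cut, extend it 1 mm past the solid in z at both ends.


difference() {
  cube([300, 240, 140]);
  translate([110, 20, -1]) cube([100, 100, 142]);
}
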